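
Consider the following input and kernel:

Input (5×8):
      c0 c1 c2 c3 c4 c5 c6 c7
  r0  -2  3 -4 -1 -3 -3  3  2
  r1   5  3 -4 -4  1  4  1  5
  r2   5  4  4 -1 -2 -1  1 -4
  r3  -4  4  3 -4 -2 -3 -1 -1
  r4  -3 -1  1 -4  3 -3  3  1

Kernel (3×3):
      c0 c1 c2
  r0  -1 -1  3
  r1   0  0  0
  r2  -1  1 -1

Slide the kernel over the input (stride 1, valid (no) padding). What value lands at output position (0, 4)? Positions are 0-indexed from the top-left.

The receptive field on the input at this output position is [-3 -3 3 / 1 4 1 / -2 -1 1]. Elementwise product with the kernel and sum: -3·-1 + -3·-1 + 3·3 + -2·-1 + -1·1 + 1·-1.

15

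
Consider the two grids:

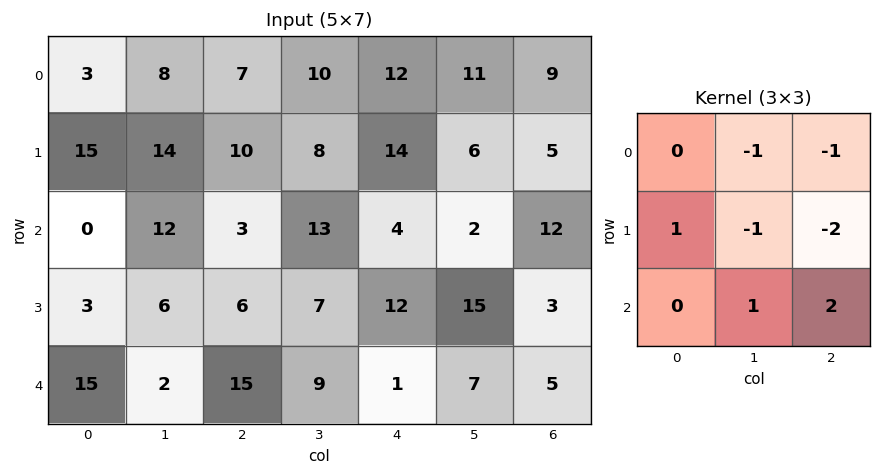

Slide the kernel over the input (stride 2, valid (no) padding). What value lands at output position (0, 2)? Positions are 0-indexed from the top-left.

4

The receptive field on the input at this output position is [12 11 9 / 14 6 5 / 4 2 12]. Elementwise product with the kernel and sum: 11·-1 + 9·-1 + 14·1 + 6·-1 + 5·-2 + 2·1 + 12·2.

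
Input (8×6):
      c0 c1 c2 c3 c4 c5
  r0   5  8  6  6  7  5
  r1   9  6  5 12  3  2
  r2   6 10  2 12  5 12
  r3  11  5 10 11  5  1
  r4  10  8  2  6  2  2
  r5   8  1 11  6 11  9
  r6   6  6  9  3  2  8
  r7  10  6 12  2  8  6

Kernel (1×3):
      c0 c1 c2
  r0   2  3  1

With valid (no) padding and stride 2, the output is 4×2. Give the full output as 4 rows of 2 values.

Output[0,0]: The receptive field on the input at this output position is [5 8 6]. Elementwise product with the kernel and sum: 5·2 + 8·3 + 6·1.
Output[0,1]: The receptive field on the input at this output position is [6 6 7]. Elementwise product with the kernel and sum: 6·2 + 6·3 + 7·1.

40 37
44 45
46 24
39 29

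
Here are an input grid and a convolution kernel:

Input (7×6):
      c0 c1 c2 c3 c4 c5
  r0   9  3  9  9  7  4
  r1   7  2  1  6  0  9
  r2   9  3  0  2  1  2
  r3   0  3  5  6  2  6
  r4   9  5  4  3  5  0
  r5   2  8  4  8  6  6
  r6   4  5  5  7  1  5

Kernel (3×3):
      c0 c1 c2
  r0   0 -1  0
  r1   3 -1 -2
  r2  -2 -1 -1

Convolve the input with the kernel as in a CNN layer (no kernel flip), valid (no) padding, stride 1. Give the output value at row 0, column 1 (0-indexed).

The receptive field on the input at this output position is [3 9 9 / 2 1 6 / 3 0 2]. Elementwise product with the kernel and sum: 9·-1 + 2·3 + 1·-1 + 6·-2 + 3·-2 + 0·-1 + 2·-1.

-24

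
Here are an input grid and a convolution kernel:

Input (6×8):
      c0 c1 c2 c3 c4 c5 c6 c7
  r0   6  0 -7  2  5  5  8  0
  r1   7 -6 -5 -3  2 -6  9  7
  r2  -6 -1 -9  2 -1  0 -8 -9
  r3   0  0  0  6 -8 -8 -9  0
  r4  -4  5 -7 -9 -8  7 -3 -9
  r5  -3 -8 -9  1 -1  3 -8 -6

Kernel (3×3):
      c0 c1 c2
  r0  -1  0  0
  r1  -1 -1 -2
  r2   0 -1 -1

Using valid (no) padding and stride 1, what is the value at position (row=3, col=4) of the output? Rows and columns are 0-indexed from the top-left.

20

The receptive field on the input at this output position is [-8 -8 -9 / -8 7 -3 / -1 3 -8]. Elementwise product with the kernel and sum: -8·-1 + -8·-1 + 7·-1 + -3·-2 + 3·-1 + -8·-1.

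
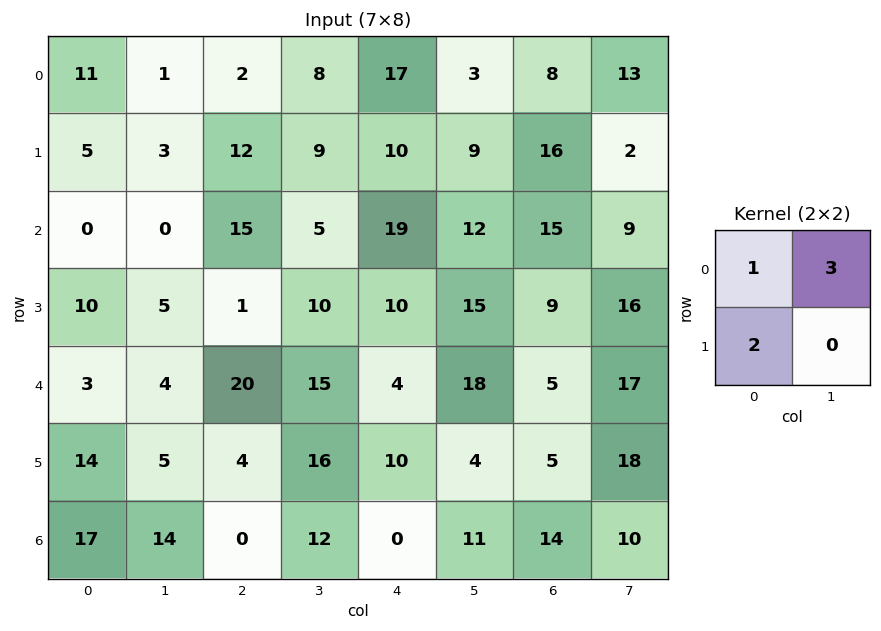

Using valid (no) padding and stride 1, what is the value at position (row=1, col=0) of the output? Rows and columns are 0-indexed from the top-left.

The receptive field on the input at this output position is [5 3 / 0 0]. Elementwise product with the kernel and sum: 5·1 + 3·3 + 0·2.

14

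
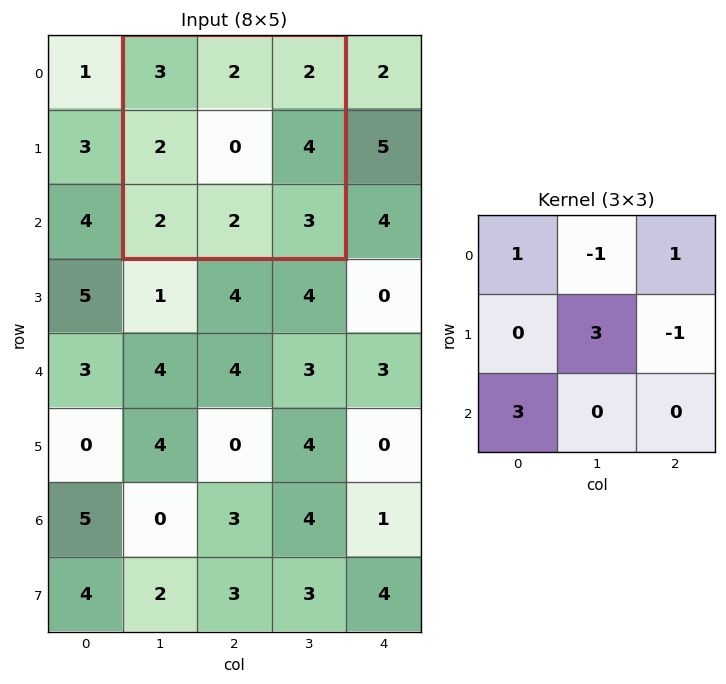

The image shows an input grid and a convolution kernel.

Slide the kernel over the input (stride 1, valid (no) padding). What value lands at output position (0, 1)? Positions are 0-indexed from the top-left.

The receptive field on the input at this output position is [3 2 2 / 2 0 4 / 2 2 3]. Elementwise product with the kernel and sum: 3·1 + 2·-1 + 2·1 + 0·3 + 4·-1 + 2·3.

5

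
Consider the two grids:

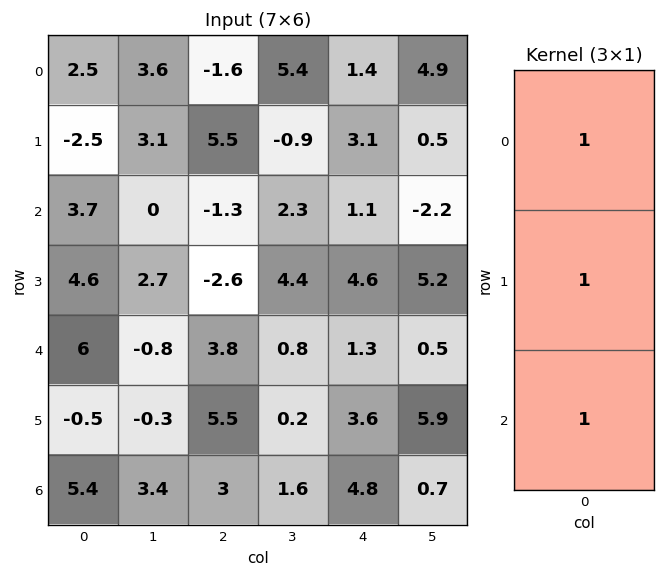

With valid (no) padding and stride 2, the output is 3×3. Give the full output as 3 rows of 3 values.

Output[0,0]: The receptive field on the input at this output position is [2.5 / -2.5 / 3.7]. Elementwise product with the kernel and sum: 2.5·1 + -2.5·1 + 3.7·1.

3.7 2.6 5.6
14.3 -0.1 7
10.9 12.3 9.7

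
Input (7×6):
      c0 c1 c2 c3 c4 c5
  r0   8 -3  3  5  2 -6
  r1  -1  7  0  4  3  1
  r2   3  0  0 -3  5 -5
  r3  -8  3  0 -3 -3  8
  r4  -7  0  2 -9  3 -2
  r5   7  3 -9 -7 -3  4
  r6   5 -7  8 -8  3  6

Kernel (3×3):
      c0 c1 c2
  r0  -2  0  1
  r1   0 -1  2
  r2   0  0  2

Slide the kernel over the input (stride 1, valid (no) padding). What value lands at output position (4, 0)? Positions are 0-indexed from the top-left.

11

The receptive field on the input at this output position is [-7 0 2 / 7 3 -9 / 5 -7 8]. Elementwise product with the kernel and sum: -7·-2 + 2·1 + 3·-1 + -9·2 + 8·2.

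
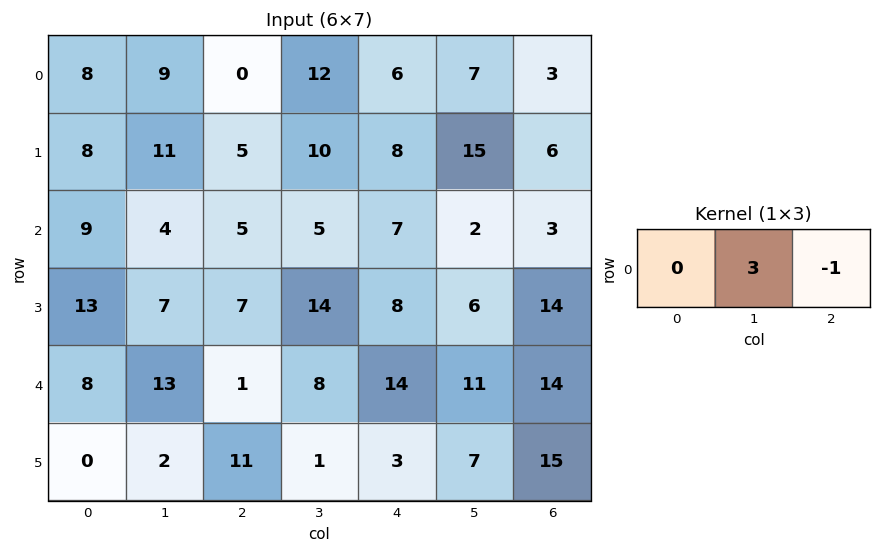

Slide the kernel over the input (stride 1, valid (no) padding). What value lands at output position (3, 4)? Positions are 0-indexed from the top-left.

4

The receptive field on the input at this output position is [8 6 14]. Elementwise product with the kernel and sum: 6·3 + 14·-1.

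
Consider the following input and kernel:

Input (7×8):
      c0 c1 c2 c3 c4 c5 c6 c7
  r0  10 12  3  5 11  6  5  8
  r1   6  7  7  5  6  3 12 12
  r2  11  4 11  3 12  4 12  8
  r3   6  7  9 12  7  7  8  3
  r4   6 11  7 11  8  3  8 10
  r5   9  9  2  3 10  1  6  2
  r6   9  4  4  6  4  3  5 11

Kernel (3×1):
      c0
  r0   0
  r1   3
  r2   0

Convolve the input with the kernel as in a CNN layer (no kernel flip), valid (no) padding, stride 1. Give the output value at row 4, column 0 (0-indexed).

27

The receptive field on the input at this output position is [6 / 9 / 9]. Elementwise product with the kernel and sum: 9·3.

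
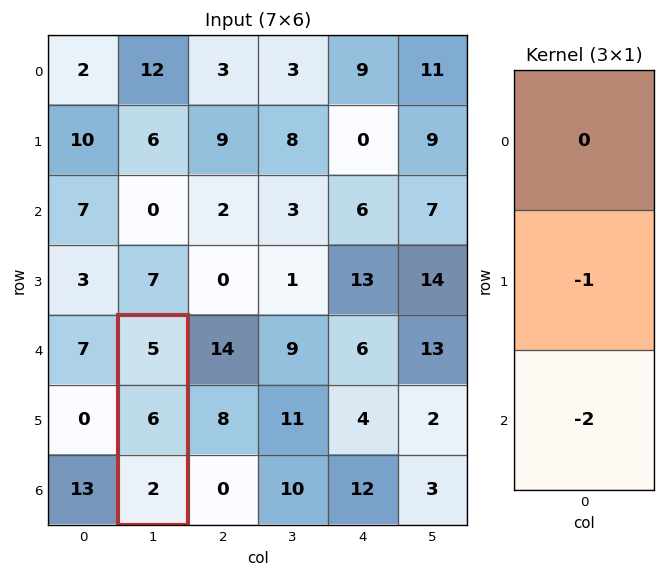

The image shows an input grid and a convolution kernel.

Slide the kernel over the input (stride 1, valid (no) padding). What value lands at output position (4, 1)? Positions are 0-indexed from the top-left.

-10

The receptive field on the input at this output position is [5 / 6 / 2]. Elementwise product with the kernel and sum: 6·-1 + 2·-2.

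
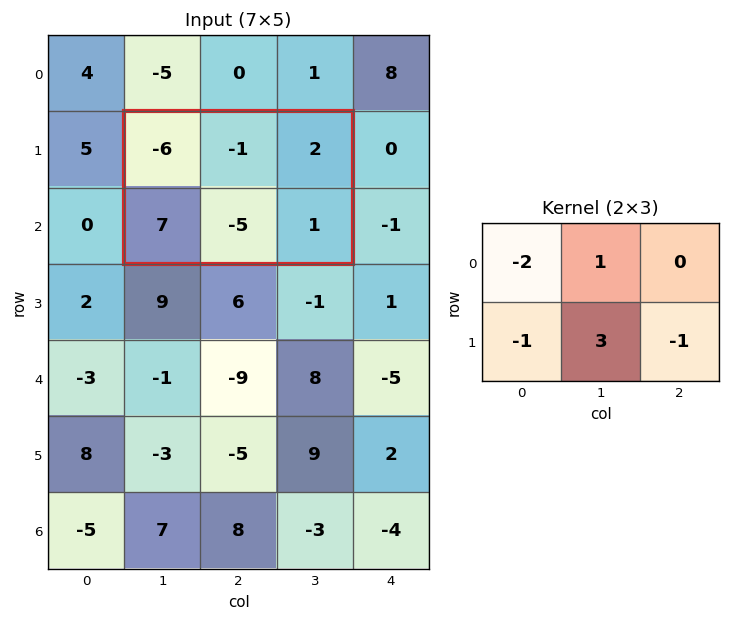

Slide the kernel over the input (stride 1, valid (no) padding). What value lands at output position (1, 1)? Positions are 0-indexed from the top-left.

-12

The receptive field on the input at this output position is [-6 -1 2 / 7 -5 1]. Elementwise product with the kernel and sum: -6·-2 + -1·1 + 7·-1 + -5·3 + 1·-1.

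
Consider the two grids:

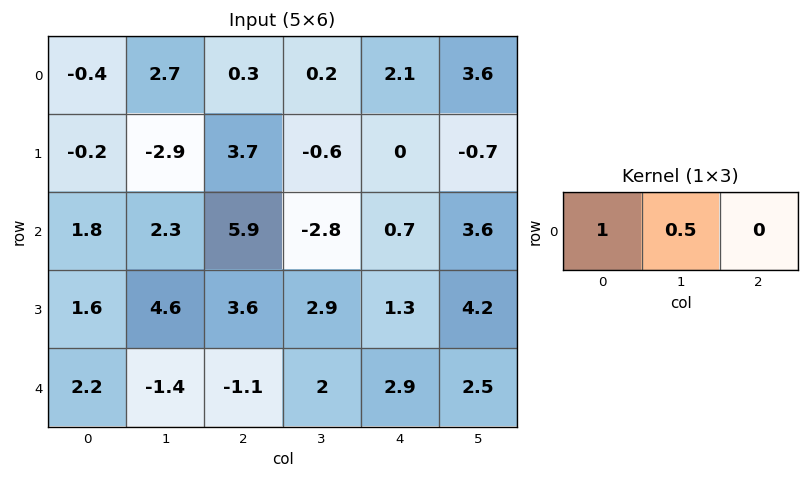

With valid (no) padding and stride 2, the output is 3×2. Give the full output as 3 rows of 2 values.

0.95 0.4
2.95 4.5
1.5 -0.1

Output[0,0]: The receptive field on the input at this output position is [-0.4 2.7 0.3]. Elementwise product with the kernel and sum: -0.4·1 + 2.7·0.5.
Output[0,1]: The receptive field on the input at this output position is [0.3 0.2 2.1]. Elementwise product with the kernel and sum: 0.3·1 + 0.2·0.5.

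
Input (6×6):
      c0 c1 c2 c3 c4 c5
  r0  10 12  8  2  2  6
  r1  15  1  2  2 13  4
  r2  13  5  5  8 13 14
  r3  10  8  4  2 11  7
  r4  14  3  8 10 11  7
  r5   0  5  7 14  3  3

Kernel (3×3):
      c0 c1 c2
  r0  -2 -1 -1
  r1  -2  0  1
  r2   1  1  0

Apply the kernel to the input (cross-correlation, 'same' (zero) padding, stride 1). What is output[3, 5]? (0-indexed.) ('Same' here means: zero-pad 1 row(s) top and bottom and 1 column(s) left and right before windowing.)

-44

The receptive field on the zero-padded input at this output position is [13 14 0 / 11 7 0 / 11 7 0]. Elementwise product with the kernel and sum: 13·-2 + 14·-1 + 0·-1 + 11·-2 + 0·1 + 11·1 + 7·1.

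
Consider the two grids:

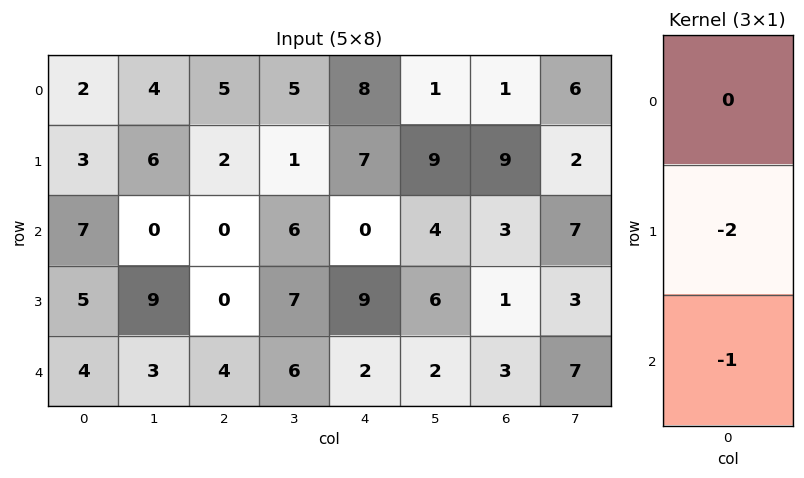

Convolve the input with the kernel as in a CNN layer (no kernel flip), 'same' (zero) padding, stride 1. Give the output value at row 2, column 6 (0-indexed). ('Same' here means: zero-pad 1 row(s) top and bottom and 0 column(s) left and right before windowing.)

The receptive field on the zero-padded input at this output position is [9 / 3 / 1]. Elementwise product with the kernel and sum: 3·-2 + 1·-1.

-7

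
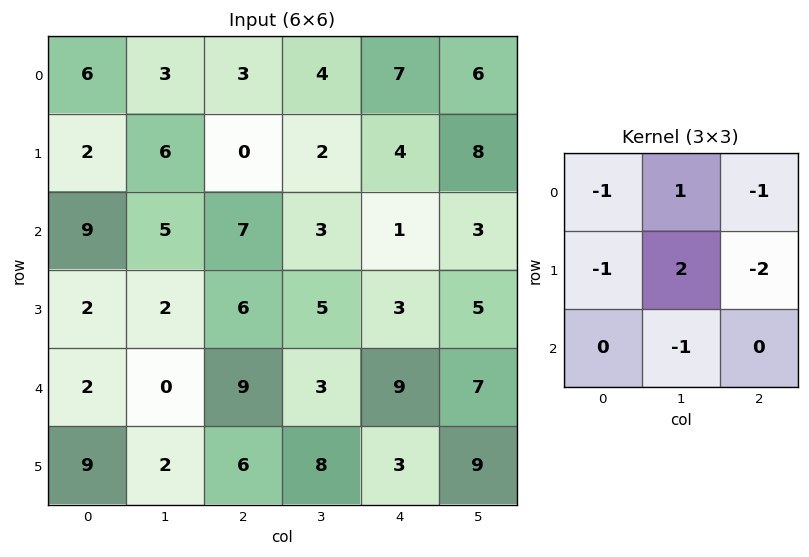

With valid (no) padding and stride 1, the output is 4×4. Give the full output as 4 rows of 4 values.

Output[0,0]: The receptive field on the input at this output position is [6 3 3 / 2 6 0 / 9 5 7]. Elementwise product with the kernel and sum: 6·-1 + 3·1 + 3·-1 + 2·-1 + 6·2 + 0·-2 + 5·-1.

-1 -21 -13 -14
-11 -11 -10 -16
-21 -10 -10 -23
-28 5 -33 -9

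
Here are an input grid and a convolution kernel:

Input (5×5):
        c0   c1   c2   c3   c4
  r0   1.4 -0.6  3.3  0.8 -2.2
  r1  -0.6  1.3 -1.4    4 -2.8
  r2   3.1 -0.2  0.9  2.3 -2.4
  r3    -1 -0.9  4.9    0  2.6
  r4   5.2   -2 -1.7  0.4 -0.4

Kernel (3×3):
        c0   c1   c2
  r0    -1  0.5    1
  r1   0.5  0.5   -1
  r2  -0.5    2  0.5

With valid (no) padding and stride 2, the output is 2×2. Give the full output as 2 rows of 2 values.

Output[0,0]: The receptive field on the input at this output position is [1.4 -0.6 3.3 / -0.6 1.3 -1.4 / 3.1 -0.2 0.9]. Elementwise product with the kernel and sum: 1.4·-1 + -0.6·0.5 + 3.3·1 + -0.6·0.5 + 1.3·0.5 + -1.4·-1 + 3.1·-0.5 + -0.2·2 + 0.9·0.5.

1.85 1.95
-15.6 -0.85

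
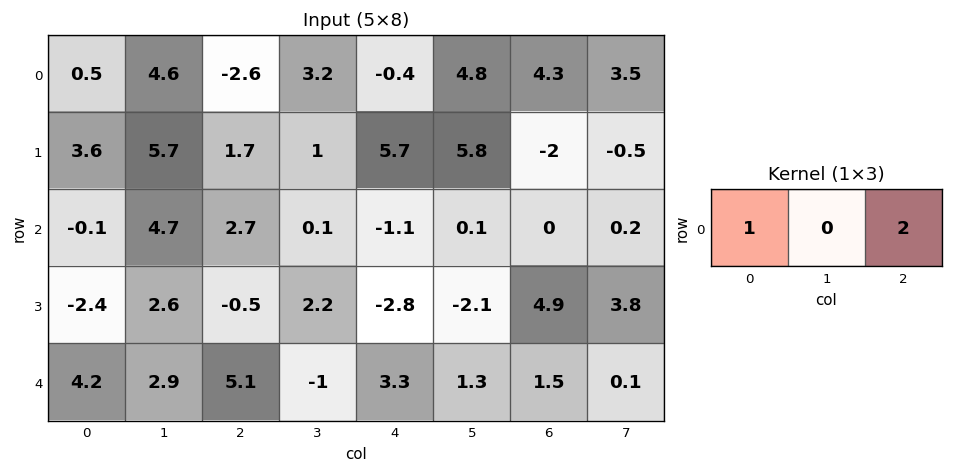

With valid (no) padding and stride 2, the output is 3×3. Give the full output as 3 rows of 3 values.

Output[0,0]: The receptive field on the input at this output position is [0.5 4.6 -2.6]. Elementwise product with the kernel and sum: 0.5·1 + -2.6·2.
Output[0,1]: The receptive field on the input at this output position is [-2.6 3.2 -0.4]. Elementwise product with the kernel and sum: -2.6·1 + -0.4·2.

-4.7 -3.4 8.2
5.3 0.5 -1.1
14.4 11.7 6.3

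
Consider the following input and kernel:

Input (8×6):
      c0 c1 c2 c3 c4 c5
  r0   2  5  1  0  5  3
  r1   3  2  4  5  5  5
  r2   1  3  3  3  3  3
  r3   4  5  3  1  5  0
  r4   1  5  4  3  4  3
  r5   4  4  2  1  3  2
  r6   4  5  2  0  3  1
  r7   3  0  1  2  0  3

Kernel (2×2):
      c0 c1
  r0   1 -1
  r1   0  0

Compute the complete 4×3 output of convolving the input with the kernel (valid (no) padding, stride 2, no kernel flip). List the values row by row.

-3 1 2
-2 0 0
-4 1 1
-1 2 2

Output[0,0]: The receptive field on the input at this output position is [2 5 / 3 2]. Elementwise product with the kernel and sum: 2·1 + 5·-1.
Output[0,1]: The receptive field on the input at this output position is [1 0 / 4 5]. Elementwise product with the kernel and sum: 1·1 + 0·-1.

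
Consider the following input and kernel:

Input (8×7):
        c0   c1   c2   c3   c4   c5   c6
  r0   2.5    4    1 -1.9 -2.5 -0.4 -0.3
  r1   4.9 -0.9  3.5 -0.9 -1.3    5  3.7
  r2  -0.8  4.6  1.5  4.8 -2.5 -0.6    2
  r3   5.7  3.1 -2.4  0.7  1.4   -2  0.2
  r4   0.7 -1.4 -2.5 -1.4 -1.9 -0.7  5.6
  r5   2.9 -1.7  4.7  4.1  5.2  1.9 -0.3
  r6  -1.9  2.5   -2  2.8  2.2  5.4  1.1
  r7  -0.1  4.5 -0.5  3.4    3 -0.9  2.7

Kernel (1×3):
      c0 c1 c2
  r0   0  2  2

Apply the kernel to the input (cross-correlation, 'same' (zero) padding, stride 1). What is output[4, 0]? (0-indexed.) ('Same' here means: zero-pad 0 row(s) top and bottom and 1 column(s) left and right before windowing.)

The receptive field on the zero-padded input at this output position is [0 0.7 -1.4]. Elementwise product with the kernel and sum: 0.7·2 + -1.4·2.

-1.4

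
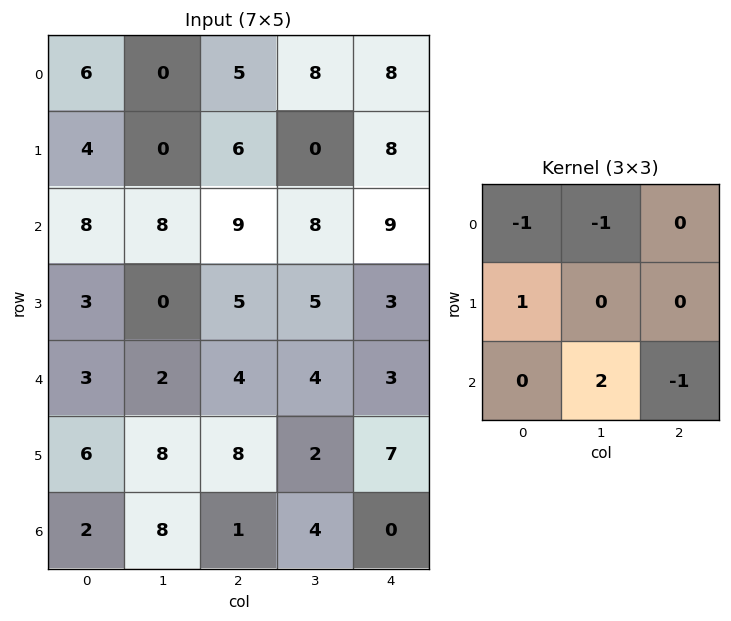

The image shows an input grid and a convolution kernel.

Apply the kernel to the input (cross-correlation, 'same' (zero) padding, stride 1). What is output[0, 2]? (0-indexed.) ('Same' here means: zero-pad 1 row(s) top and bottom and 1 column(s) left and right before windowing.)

12

The receptive field on the zero-padded input at this output position is [0 0 0 / 0 5 8 / 0 6 0]. Elementwise product with the kernel and sum: 0·-1 + 0·-1 + 0·1 + 6·2 + 0·-1.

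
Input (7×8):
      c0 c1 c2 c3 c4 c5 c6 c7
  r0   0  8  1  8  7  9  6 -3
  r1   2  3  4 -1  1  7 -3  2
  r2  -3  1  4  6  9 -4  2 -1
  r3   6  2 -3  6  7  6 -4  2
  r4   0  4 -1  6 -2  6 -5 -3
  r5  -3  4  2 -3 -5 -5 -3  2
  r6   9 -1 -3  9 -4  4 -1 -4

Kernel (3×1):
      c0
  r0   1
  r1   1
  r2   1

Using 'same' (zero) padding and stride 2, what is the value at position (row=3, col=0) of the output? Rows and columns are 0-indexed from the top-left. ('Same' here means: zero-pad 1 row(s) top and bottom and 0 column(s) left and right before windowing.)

The receptive field on the zero-padded input at this output position is [-3 / 9 / 0]. Elementwise product with the kernel and sum: -3·1 + 9·1 + 0·1.

6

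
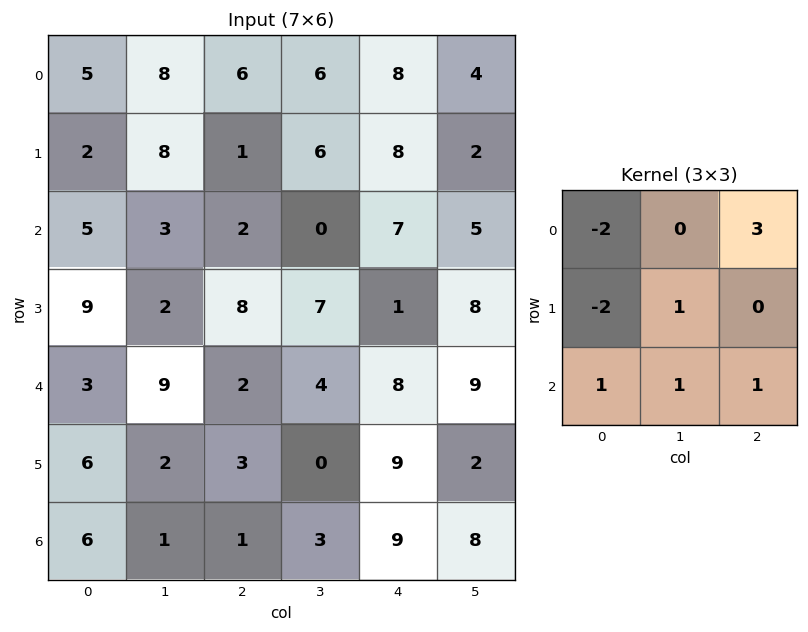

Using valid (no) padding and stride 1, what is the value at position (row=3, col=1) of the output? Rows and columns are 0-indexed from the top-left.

The receptive field on the input at this output position is [2 8 7 / 9 2 4 / 2 3 0]. Elementwise product with the kernel and sum: 2·-2 + 7·3 + 9·-2 + 2·1 + 2·1 + 3·1 + 0·1.

6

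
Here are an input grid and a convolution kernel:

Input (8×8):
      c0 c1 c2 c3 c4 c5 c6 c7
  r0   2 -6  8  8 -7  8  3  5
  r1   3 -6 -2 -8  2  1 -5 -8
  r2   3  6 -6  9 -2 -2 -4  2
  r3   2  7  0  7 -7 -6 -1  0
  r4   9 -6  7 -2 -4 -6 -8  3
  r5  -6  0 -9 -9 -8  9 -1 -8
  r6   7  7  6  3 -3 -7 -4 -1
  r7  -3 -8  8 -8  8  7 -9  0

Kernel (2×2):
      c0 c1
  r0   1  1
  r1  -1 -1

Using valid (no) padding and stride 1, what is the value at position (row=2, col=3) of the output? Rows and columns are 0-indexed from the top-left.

7

The receptive field on the input at this output position is [9 -2 / 7 -7]. Elementwise product with the kernel and sum: 9·1 + -2·1 + 7·-1 + -7·-1.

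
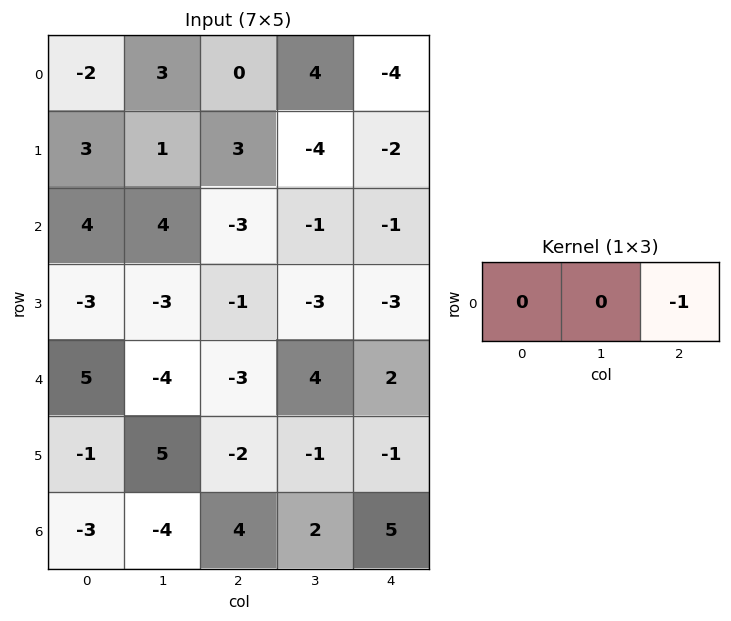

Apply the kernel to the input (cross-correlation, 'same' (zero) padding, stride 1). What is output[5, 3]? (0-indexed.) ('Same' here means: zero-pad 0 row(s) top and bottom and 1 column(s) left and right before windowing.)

1

The receptive field on the zero-padded input at this output position is [-2 -1 -1]. Elementwise product with the kernel and sum: -1·-1.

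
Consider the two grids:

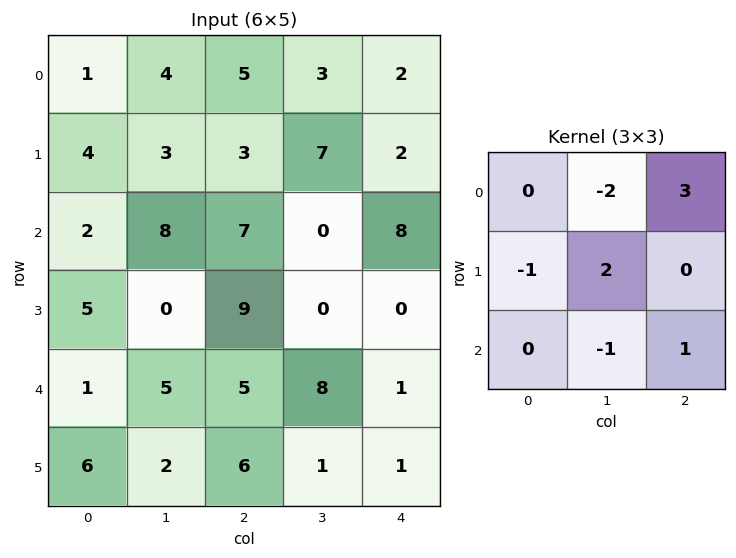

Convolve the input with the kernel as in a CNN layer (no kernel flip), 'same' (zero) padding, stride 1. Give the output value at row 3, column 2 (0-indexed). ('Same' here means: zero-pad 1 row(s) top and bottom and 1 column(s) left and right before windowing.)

7

The receptive field on the zero-padded input at this output position is [8 7 0 / 0 9 0 / 5 5 8]. Elementwise product with the kernel and sum: 7·-2 + 0·3 + 0·-1 + 9·2 + 5·-1 + 8·1.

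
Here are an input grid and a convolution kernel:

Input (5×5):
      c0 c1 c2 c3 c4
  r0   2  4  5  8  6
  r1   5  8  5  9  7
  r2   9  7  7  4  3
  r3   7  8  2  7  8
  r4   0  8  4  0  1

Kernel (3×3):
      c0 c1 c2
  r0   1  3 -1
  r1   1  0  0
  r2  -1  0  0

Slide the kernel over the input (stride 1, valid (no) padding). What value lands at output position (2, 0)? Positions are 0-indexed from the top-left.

The receptive field on the input at this output position is [9 7 7 / 7 8 2 / 0 8 4]. Elementwise product with the kernel and sum: 9·1 + 7·3 + 7·-1 + 7·1 + 0·-1.

30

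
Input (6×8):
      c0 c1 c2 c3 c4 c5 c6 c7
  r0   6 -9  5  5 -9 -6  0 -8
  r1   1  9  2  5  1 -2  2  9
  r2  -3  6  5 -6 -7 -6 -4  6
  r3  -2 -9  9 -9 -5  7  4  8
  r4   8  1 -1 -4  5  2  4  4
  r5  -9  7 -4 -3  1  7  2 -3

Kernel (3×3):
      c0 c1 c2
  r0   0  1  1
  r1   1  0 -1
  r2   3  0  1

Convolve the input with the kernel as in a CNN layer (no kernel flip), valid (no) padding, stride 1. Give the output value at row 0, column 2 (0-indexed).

5

The receptive field on the input at this output position is [5 5 -9 / 2 5 1 / 5 -6 -7]. Elementwise product with the kernel and sum: 5·1 + -9·1 + 2·1 + 1·-1 + 5·3 + -7·1.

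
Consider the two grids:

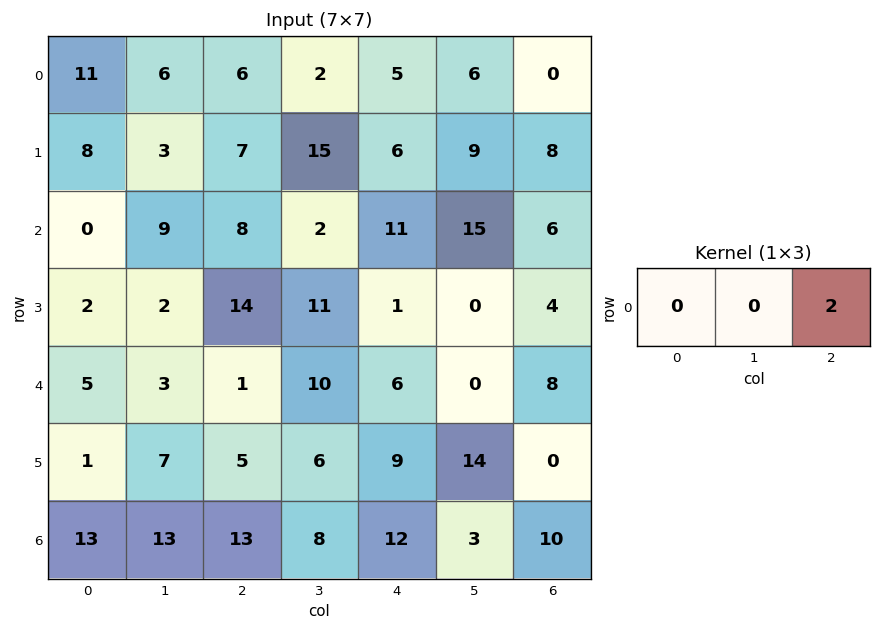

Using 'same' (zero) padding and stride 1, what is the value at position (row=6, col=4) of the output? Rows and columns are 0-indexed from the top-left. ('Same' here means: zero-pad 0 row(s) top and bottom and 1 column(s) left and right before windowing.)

The receptive field on the zero-padded input at this output position is [8 12 3]. Elementwise product with the kernel and sum: 3·2.

6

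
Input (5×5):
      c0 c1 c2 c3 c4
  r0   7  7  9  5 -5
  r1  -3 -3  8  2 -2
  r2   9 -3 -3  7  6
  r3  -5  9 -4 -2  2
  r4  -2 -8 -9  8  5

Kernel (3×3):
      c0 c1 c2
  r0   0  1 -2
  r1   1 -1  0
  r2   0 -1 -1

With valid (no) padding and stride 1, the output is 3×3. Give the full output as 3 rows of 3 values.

-5 -16 8
-12 10 -4
6 -3 -20

Output[0,0]: The receptive field on the input at this output position is [7 7 9 / -3 -3 8 / 9 -3 -3]. Elementwise product with the kernel and sum: 7·1 + 9·-2 + -3·1 + -3·-1 + -3·-1 + -3·-1.
Output[0,1]: The receptive field on the input at this output position is [7 9 5 / -3 8 2 / -3 -3 7]. Elementwise product with the kernel and sum: 9·1 + 5·-2 + -3·1 + 8·-1 + -3·-1 + 7·-1.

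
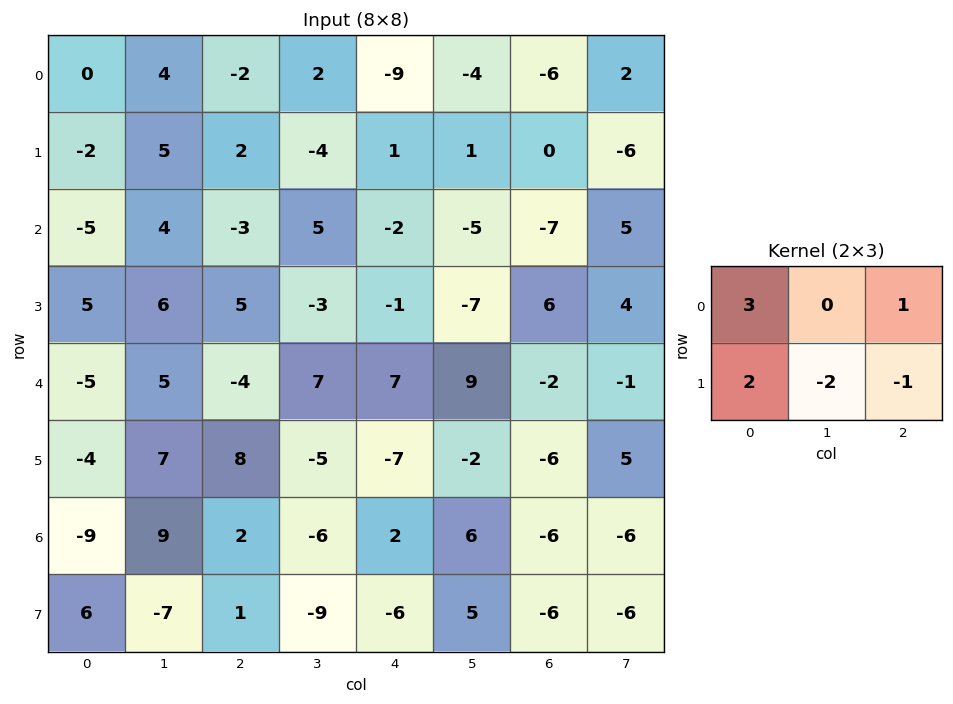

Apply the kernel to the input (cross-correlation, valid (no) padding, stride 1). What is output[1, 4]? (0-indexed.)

The receptive field on the input at this output position is [1 1 0 / -2 -5 -7]. Elementwise product with the kernel and sum: 1·3 + 0·1 + -2·2 + -5·-2 + -7·-1.

16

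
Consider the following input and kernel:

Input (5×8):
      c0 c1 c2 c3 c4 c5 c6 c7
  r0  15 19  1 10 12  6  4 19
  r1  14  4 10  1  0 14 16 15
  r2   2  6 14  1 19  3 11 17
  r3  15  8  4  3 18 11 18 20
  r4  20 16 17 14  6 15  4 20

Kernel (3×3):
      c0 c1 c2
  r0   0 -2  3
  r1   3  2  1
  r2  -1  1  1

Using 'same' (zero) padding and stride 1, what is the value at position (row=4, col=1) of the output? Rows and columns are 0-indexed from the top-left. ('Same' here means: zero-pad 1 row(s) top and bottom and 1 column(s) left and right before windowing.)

The receptive field on the zero-padded input at this output position is [15 8 4 / 20 16 17 / 0 0 0]. Elementwise product with the kernel and sum: 8·-2 + 4·3 + 20·3 + 16·2 + 17·1 + 0·-1 + 0·1 + 0·1.

105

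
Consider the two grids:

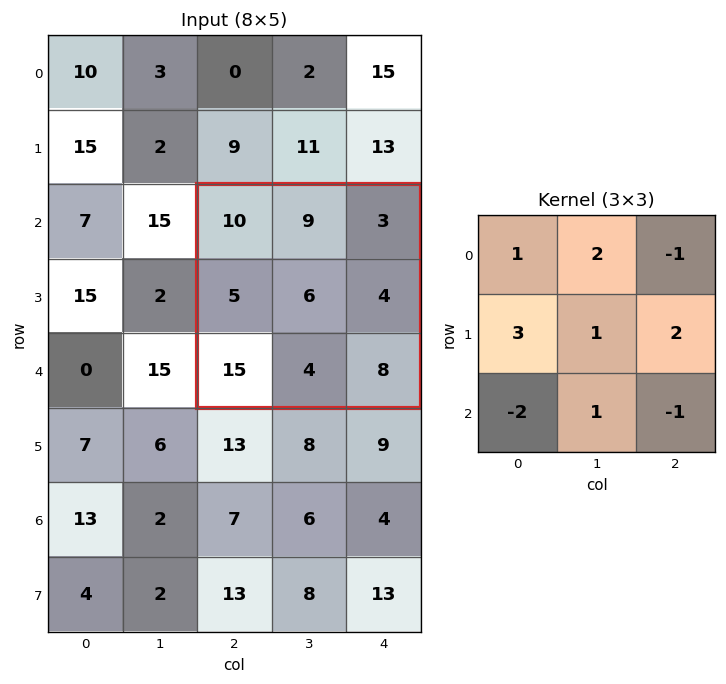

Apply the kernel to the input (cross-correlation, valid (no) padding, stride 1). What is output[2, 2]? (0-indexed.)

20

The receptive field on the input at this output position is [10 9 3 / 5 6 4 / 15 4 8]. Elementwise product with the kernel and sum: 10·1 + 9·2 + 3·-1 + 5·3 + 6·1 + 4·2 + 15·-2 + 4·1 + 8·-1.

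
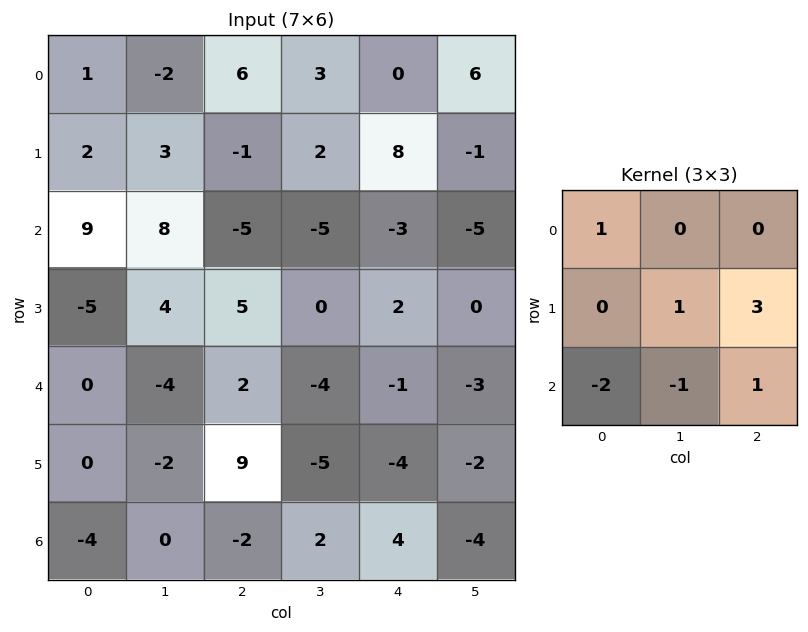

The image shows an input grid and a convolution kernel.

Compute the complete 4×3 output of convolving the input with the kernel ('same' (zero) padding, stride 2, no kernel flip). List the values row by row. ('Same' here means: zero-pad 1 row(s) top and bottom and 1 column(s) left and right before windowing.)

-4 12 5
42 -30 -18
-14 -16 2
-4 2 -13

Output[0,0]: The receptive field on the zero-padded input at this output position is [0 0 0 / 0 1 -2 / 0 2 3]. Elementwise product with the kernel and sum: 0·1 + 1·1 + -2·3 + 0·-2 + 2·-1 + 3·1.
Output[0,1]: The receptive field on the zero-padded input at this output position is [0 0 0 / -2 6 3 / 3 -1 2]. Elementwise product with the kernel and sum: 0·1 + 6·1 + 3·3 + 3·-2 + -1·-1 + 2·1.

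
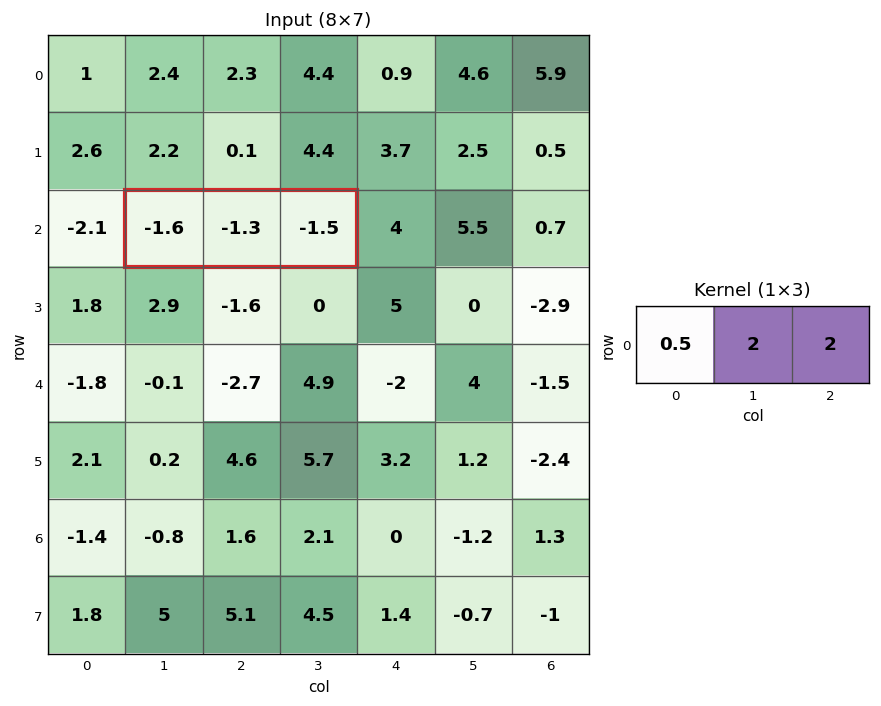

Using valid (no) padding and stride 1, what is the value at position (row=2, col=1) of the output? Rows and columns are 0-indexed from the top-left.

-6.4

The receptive field on the input at this output position is [-1.6 -1.3 -1.5]. Elementwise product with the kernel and sum: -1.6·0.5 + -1.3·2 + -1.5·2.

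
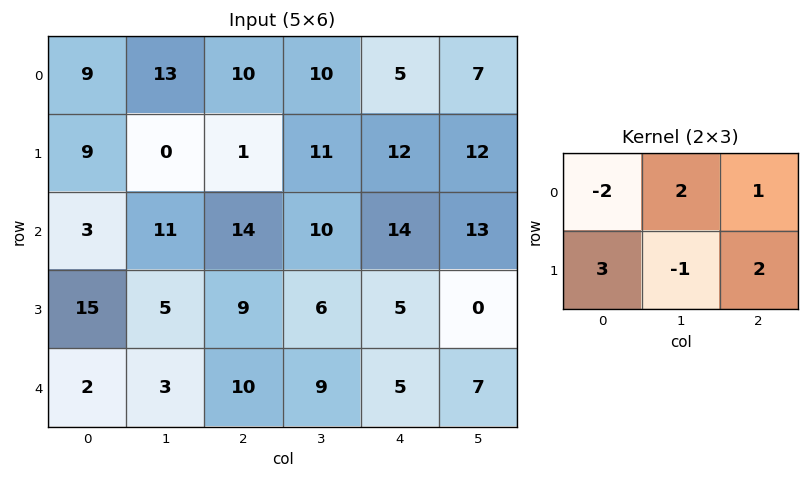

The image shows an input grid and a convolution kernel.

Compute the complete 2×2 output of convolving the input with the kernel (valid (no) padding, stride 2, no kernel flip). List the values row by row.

Output[0,0]: The receptive field on the input at this output position is [9 13 10 / 9 0 1]. Elementwise product with the kernel and sum: 9·-2 + 13·2 + 10·1 + 9·3 + 0·-1 + 1·2.
Output[0,1]: The receptive field on the input at this output position is [10 10 5 / 1 11 12]. Elementwise product with the kernel and sum: 10·-2 + 10·2 + 5·1 + 1·3 + 11·-1 + 12·2.

47 21
88 37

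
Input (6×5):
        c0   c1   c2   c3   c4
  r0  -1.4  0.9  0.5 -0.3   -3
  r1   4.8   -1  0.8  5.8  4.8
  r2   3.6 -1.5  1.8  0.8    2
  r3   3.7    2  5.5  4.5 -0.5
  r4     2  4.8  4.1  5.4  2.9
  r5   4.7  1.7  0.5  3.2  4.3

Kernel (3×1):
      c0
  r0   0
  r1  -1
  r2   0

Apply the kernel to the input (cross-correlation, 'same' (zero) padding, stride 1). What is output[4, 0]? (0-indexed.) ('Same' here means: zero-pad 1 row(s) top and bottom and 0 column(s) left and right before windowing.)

The receptive field on the zero-padded input at this output position is [3.7 / 2 / 4.7]. Elementwise product with the kernel and sum: 2·-1.

-2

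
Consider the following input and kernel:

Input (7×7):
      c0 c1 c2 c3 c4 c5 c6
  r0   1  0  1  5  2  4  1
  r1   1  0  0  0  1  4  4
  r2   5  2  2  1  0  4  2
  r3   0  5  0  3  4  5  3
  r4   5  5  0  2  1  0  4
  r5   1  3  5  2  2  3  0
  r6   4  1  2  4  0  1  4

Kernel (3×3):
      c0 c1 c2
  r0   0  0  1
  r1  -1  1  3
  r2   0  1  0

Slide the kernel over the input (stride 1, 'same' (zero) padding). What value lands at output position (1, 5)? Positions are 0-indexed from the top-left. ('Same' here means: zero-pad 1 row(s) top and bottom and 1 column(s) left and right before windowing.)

The receptive field on the zero-padded input at this output position is [2 4 1 / 1 4 4 / 0 4 2]. Elementwise product with the kernel and sum: 1·1 + 1·-1 + 4·1 + 4·3 + 4·1.

20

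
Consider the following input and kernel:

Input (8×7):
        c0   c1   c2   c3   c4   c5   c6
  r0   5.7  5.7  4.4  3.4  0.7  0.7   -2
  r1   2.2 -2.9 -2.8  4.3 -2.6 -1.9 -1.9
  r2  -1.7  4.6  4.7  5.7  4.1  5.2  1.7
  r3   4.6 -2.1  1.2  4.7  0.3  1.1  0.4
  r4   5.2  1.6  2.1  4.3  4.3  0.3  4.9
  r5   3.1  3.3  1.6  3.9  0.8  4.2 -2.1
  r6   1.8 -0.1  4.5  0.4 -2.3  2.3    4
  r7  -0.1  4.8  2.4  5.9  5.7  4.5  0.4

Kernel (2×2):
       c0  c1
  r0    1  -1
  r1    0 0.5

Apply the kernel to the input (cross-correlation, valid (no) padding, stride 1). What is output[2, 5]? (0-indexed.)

The receptive field on the input at this output position is [5.2 1.7 / 1.1 0.4]. Elementwise product with the kernel and sum: 5.2·1 + 1.7·-1 + 0.4·0.5.

3.7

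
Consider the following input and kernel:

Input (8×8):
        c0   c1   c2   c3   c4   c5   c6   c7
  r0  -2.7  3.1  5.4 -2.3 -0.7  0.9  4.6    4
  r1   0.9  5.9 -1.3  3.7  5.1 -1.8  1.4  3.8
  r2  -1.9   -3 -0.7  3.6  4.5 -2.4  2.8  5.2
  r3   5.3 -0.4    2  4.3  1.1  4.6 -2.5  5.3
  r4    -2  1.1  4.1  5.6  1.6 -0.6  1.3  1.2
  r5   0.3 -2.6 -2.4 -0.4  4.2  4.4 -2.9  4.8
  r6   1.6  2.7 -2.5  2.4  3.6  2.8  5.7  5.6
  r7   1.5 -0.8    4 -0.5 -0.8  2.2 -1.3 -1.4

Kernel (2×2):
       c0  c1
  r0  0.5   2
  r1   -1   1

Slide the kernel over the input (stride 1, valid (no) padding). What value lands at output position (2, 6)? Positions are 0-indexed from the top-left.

The receptive field on the input at this output position is [2.8 5.2 / -2.5 5.3]. Elementwise product with the kernel and sum: 2.8·0.5 + 5.2·2 + -2.5·-1 + 5.3·1.

19.6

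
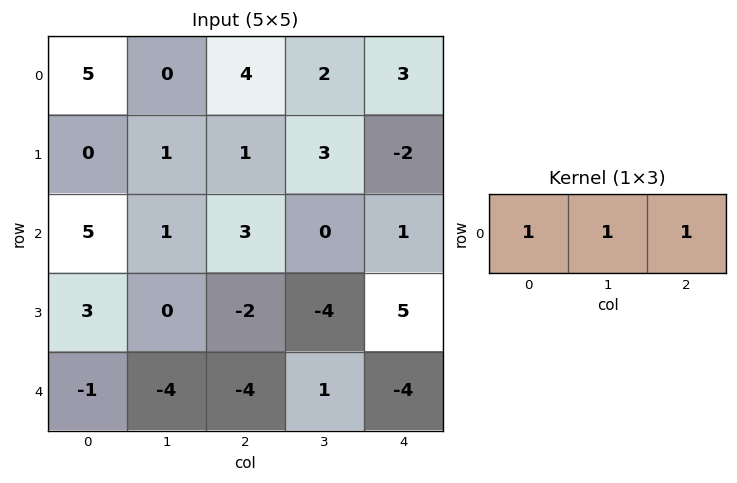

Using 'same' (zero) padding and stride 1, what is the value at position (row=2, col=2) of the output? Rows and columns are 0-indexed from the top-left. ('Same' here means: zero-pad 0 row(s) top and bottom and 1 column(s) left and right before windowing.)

The receptive field on the zero-padded input at this output position is [1 3 0]. Elementwise product with the kernel and sum: 1·1 + 3·1 + 0·1.

4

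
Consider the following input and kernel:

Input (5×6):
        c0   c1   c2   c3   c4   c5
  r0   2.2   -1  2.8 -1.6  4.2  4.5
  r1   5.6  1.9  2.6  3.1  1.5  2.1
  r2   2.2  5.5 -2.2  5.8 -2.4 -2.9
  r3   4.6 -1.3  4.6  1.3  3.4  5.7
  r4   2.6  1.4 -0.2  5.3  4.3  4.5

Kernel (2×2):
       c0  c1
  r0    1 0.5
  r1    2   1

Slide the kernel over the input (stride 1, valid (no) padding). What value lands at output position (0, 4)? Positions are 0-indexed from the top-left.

The receptive field on the input at this output position is [4.2 4.5 / 1.5 2.1]. Elementwise product with the kernel and sum: 4.2·1 + 4.5·0.5 + 1.5·2 + 2.1·1.

11.55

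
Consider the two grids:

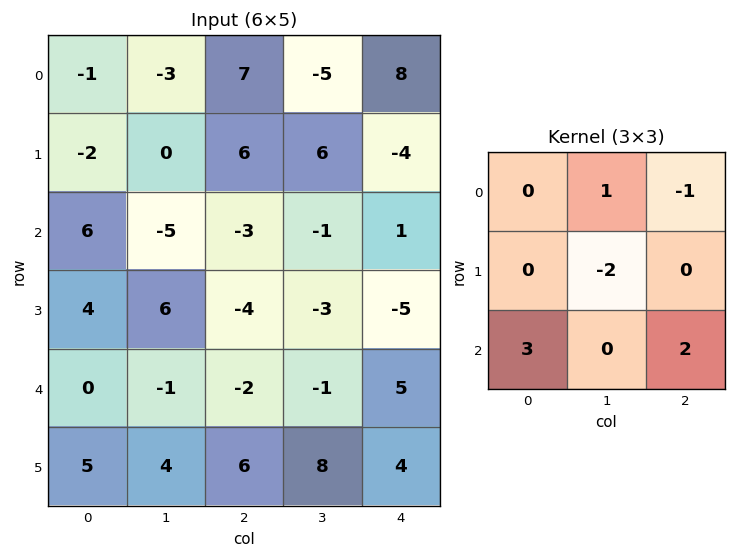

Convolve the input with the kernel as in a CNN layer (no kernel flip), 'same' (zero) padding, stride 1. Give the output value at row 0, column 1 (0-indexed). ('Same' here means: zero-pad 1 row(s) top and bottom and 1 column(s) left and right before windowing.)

The receptive field on the zero-padded input at this output position is [0 0 0 / -1 -3 7 / -2 0 6]. Elementwise product with the kernel and sum: 0·1 + 0·-1 + -3·-2 + -2·3 + 6·2.

12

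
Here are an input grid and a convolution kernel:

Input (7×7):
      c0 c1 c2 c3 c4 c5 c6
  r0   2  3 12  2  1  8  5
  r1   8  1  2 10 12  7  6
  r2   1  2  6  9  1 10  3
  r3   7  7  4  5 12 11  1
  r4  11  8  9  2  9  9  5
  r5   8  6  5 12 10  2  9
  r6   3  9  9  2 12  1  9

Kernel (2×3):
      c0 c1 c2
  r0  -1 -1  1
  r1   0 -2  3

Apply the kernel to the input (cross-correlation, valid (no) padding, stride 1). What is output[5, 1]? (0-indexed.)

The receptive field on the input at this output position is [6 5 12 / 9 9 2]. Elementwise product with the kernel and sum: 6·-1 + 5·-1 + 12·1 + 9·-2 + 2·3.

-11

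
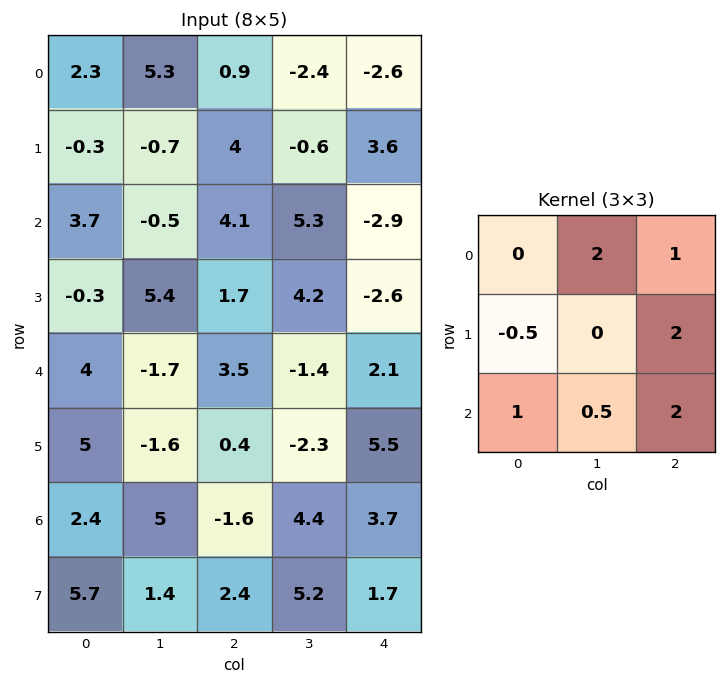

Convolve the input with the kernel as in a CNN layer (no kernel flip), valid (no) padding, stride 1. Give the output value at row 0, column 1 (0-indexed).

10.7

The receptive field on the input at this output position is [5.3 0.9 -2.4 / -0.7 4 -0.6 / -0.5 4.1 5.3]. Elementwise product with the kernel and sum: 0.9·2 + -2.4·1 + -0.7·-0.5 + -0.6·2 + -0.5·1 + 4.1·0.5 + 5.3·2.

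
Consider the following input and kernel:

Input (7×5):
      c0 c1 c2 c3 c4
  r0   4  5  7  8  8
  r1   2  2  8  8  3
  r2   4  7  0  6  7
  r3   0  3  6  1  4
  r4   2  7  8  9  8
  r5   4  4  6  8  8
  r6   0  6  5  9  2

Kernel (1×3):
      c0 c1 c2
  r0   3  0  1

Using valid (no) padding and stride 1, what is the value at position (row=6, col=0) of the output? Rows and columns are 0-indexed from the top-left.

The receptive field on the input at this output position is [0 6 5]. Elementwise product with the kernel and sum: 0·3 + 5·1.

5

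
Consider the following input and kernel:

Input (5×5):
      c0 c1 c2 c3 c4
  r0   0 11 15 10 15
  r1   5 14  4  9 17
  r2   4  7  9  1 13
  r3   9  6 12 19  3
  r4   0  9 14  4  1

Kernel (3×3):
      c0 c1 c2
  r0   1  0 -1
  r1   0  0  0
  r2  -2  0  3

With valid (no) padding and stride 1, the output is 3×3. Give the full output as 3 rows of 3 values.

Output[0,0]: The receptive field on the input at this output position is [0 11 15 / 5 14 4 / 4 7 9]. Elementwise product with the kernel and sum: 0·1 + 15·-1 + 4·-2 + 9·3.
Output[0,1]: The receptive field on the input at this output position is [11 15 10 / 14 4 9 / 7 9 1]. Elementwise product with the kernel and sum: 11·1 + 10·-1 + 7·-2 + 1·3.

4 -10 21
19 50 -28
37 0 -29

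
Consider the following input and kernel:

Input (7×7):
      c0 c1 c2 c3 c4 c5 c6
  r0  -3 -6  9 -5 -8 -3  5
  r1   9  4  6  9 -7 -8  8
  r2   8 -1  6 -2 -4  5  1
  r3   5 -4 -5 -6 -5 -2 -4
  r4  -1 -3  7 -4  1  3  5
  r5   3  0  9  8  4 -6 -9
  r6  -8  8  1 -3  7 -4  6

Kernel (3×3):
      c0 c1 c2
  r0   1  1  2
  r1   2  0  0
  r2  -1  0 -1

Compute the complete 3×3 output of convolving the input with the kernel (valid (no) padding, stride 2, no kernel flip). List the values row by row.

13 -2 -12
23 -22 -13
23 15 9

Output[0,0]: The receptive field on the input at this output position is [-3 -6 9 / 9 4 6 / 8 -1 6]. Elementwise product with the kernel and sum: -3·1 + -6·1 + 9·2 + 9·2 + 8·-1 + 6·-1.
Output[0,1]: The receptive field on the input at this output position is [9 -5 -8 / 6 9 -7 / 6 -2 -4]. Elementwise product with the kernel and sum: 9·1 + -5·1 + -8·2 + 6·2 + 6·-1 + -4·-1.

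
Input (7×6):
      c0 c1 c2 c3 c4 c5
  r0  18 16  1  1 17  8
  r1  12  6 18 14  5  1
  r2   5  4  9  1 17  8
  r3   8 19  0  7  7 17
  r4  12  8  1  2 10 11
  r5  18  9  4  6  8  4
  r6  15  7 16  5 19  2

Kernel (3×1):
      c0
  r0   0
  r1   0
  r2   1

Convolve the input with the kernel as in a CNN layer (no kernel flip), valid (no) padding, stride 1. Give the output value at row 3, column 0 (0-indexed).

The receptive field on the input at this output position is [8 / 12 / 18]. Elementwise product with the kernel and sum: 18·1.

18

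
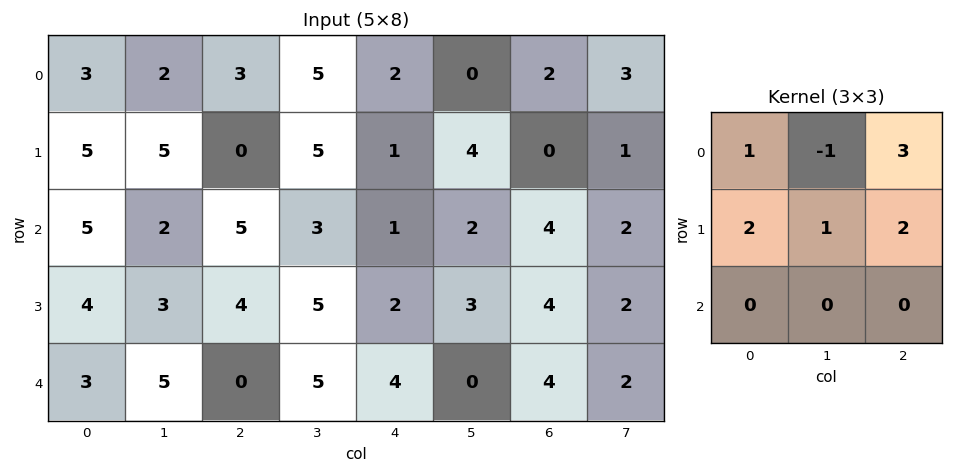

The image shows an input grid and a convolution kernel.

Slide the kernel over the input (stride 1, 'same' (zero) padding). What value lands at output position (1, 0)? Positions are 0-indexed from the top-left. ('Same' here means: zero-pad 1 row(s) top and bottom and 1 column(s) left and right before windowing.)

The receptive field on the zero-padded input at this output position is [0 3 2 / 0 5 5 / 0 5 2]. Elementwise product with the kernel and sum: 0·1 + 3·-1 + 2·3 + 0·2 + 5·1 + 5·2.

18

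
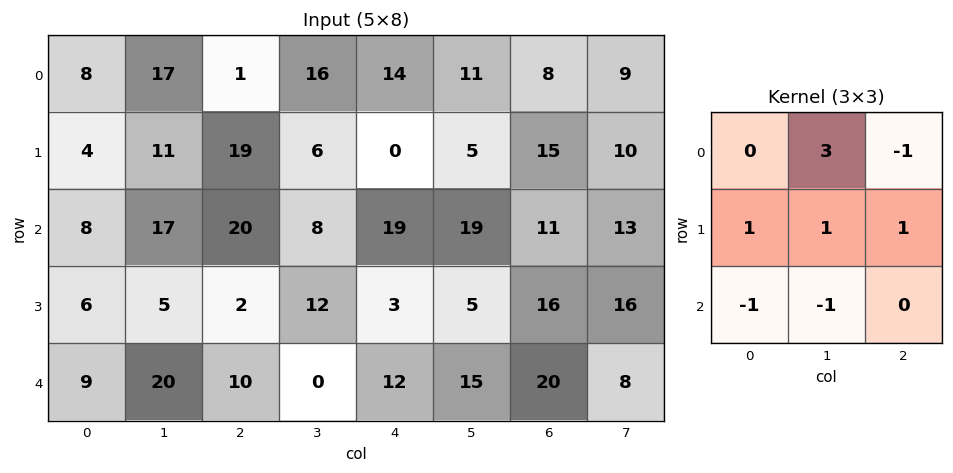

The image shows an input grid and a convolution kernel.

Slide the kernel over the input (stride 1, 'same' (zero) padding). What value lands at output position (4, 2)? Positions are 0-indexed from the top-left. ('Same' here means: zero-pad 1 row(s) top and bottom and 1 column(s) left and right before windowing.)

24

The receptive field on the zero-padded input at this output position is [5 2 12 / 20 10 0 / 0 0 0]. Elementwise product with the kernel and sum: 2·3 + 12·-1 + 20·1 + 10·1 + 0·1 + 0·-1 + 0·-1.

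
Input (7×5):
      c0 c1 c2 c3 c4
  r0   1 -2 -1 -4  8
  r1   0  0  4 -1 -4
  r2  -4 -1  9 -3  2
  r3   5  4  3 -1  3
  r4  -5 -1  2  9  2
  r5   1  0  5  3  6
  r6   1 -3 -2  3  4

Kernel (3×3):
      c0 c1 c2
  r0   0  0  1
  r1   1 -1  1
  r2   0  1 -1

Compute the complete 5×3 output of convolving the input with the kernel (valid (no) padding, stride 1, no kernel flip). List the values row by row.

-7 3 4
11 -10 6
10 -10 16
-4 7 -5
7 2 9

Output[0,0]: The receptive field on the input at this output position is [1 -2 -1 / 0 0 4 / -4 -1 9]. Elementwise product with the kernel and sum: -1·1 + 0·1 + 0·-1 + 4·1 + -1·1 + 9·-1.
Output[0,1]: The receptive field on the input at this output position is [-2 -1 -4 / 0 4 -1 / -1 9 -3]. Elementwise product with the kernel and sum: -4·1 + 0·1 + 4·-1 + -1·1 + 9·1 + -3·-1.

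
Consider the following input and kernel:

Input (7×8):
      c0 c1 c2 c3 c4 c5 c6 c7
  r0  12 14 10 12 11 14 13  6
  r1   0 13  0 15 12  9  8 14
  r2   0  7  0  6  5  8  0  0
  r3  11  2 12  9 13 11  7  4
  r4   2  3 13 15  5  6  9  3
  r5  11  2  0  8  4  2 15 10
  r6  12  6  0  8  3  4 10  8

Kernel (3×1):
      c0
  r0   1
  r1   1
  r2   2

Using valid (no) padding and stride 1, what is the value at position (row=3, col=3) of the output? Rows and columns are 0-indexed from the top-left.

40

The receptive field on the input at this output position is [9 / 15 / 8]. Elementwise product with the kernel and sum: 9·1 + 15·1 + 8·2.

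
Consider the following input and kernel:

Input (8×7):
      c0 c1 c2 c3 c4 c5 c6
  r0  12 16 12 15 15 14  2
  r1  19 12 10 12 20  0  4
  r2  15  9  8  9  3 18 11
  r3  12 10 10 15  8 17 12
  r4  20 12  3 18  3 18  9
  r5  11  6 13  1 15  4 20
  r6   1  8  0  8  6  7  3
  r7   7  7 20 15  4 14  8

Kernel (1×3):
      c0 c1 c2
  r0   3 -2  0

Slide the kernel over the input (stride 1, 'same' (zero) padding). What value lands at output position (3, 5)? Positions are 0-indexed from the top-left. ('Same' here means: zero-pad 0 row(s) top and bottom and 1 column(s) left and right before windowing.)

The receptive field on the zero-padded input at this output position is [8 17 12]. Elementwise product with the kernel and sum: 8·3 + 17·-2.

-10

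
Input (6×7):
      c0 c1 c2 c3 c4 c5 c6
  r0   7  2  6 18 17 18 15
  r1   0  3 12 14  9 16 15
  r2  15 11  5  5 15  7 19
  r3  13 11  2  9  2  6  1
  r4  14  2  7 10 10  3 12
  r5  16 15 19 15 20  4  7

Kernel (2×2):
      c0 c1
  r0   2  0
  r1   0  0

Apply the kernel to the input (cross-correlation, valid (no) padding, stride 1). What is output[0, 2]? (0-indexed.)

12

The receptive field on the input at this output position is [6 18 / 12 14]. Elementwise product with the kernel and sum: 6·2.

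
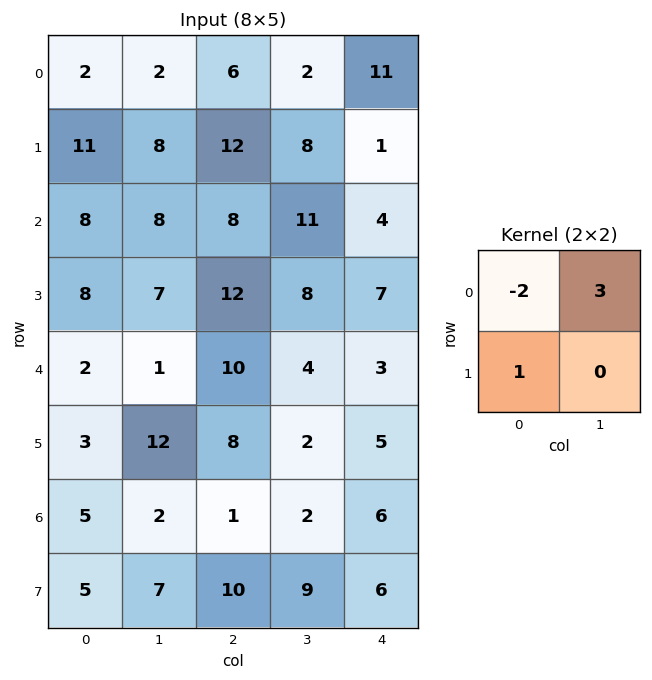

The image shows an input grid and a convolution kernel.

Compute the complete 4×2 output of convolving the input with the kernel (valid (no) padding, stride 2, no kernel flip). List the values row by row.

Output[0,0]: The receptive field on the input at this output position is [2 2 / 11 8]. Elementwise product with the kernel and sum: 2·-2 + 2·3 + 11·1.
Output[0,1]: The receptive field on the input at this output position is [6 2 / 12 8]. Elementwise product with the kernel and sum: 6·-2 + 2·3 + 12·1.

13 6
16 29
2 0
1 14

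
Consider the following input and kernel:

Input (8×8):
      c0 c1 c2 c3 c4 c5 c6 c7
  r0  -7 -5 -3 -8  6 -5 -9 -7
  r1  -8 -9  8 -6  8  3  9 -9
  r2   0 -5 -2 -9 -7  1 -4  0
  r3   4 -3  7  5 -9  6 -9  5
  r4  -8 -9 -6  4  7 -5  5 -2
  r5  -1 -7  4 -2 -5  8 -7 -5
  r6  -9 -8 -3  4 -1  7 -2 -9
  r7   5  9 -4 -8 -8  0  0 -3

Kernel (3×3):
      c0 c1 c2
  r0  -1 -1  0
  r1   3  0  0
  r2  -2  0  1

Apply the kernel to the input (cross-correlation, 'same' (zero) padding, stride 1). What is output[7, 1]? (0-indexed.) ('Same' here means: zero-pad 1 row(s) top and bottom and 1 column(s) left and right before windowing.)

32

The receptive field on the zero-padded input at this output position is [-9 -8 -3 / 5 9 -4 / 0 0 0]. Elementwise product with the kernel and sum: -9·-1 + -8·-1 + 5·3 + 0·-2 + 0·1.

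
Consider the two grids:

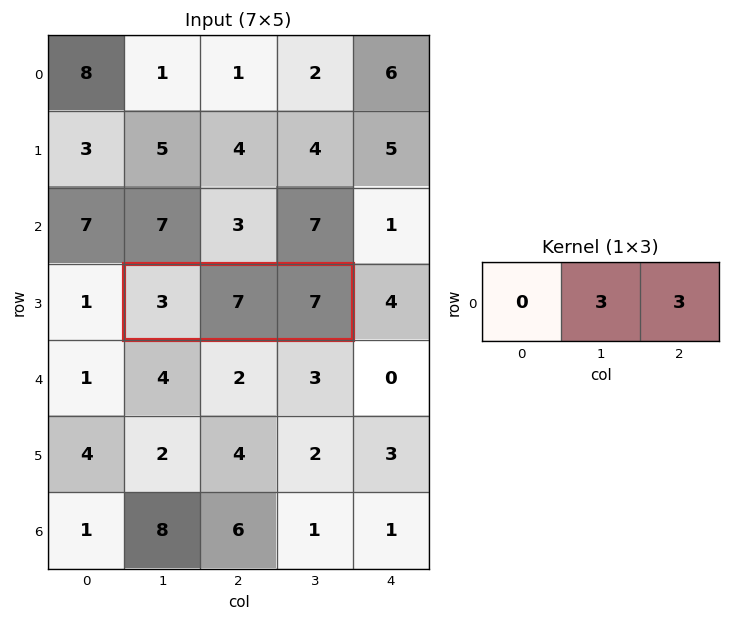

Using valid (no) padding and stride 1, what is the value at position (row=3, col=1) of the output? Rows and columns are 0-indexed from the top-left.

The receptive field on the input at this output position is [3 7 7]. Elementwise product with the kernel and sum: 7·3 + 7·3.

42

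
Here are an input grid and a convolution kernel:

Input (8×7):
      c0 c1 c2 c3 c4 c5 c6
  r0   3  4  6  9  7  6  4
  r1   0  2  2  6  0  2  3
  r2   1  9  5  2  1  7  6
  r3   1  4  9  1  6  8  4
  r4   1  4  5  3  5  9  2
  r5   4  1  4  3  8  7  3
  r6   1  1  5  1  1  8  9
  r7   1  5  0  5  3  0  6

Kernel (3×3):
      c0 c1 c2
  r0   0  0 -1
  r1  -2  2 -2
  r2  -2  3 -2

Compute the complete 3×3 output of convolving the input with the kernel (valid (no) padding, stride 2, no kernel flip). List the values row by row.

Output[0,0]: The receptive field on the input at this output position is [3 4 6 / 0 2 2 / 1 9 5]. Elementwise product with the kernel and sum: 6·-1 + 0·-2 + 2·2 + 2·-2 + 1·-2 + 9·3 + 5·-2.
Output[0,1]: The receptive field on the input at this output position is [6 9 7 / 2 6 0 / 5 2 1]. Elementwise product with the kernel and sum: 7·-1 + 2·-2 + 6·2 + 0·-2 + 5·-2 + 2·3 + 1·-2.

9 -5 1
-17 -40 3
-28 -32 -6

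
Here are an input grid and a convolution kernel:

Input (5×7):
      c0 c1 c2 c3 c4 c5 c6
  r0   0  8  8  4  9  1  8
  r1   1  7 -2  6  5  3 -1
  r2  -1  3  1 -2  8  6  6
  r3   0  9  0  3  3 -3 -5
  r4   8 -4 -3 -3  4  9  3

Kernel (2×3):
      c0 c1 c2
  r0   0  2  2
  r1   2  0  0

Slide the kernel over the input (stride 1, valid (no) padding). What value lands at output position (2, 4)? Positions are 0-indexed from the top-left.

30

The receptive field on the input at this output position is [8 6 6 / 3 -3 -5]. Elementwise product with the kernel and sum: 6·2 + 6·2 + 3·2.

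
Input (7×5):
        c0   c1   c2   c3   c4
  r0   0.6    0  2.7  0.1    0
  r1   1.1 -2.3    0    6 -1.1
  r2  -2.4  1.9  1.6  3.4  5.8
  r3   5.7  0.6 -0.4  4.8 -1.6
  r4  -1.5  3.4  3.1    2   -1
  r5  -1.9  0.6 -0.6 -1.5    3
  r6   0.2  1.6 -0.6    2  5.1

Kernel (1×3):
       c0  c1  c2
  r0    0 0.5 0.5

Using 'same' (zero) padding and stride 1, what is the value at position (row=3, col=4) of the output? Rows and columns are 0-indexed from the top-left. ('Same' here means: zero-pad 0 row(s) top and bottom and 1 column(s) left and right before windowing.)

The receptive field on the zero-padded input at this output position is [4.8 -1.6 0]. Elementwise product with the kernel and sum: -1.6·0.5 + 0·0.5.

-0.8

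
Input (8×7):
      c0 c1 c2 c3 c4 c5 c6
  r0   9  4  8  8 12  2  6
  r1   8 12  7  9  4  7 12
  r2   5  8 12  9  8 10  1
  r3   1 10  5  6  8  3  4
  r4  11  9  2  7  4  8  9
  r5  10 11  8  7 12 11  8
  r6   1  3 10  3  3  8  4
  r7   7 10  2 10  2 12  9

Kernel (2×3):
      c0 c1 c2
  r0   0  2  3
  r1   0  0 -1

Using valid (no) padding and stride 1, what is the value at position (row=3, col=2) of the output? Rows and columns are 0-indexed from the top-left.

The receptive field on the input at this output position is [5 6 8 / 2 7 4]. Elementwise product with the kernel and sum: 6·2 + 8·3 + 4·-1.

32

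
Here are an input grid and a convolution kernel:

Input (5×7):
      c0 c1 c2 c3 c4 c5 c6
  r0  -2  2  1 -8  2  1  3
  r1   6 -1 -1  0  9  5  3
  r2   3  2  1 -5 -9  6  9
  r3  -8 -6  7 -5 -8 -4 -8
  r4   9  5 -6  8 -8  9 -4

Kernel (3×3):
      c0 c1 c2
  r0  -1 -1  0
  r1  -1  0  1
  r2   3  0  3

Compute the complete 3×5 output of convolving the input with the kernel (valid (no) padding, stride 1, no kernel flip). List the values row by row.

5 -11 -7 14 -9
-10 -38 -12 -25 -44
19 37 -53 66 -33

Output[0,0]: The receptive field on the input at this output position is [-2 2 1 / 6 -1 -1 / 3 2 1]. Elementwise product with the kernel and sum: -2·-1 + 2·-1 + 6·-1 + -1·1 + 3·3 + 1·3.
Output[0,1]: The receptive field on the input at this output position is [2 1 -8 / -1 -1 0 / 2 1 -5]. Elementwise product with the kernel and sum: 2·-1 + 1·-1 + -1·-1 + 0·1 + 2·3 + -5·3.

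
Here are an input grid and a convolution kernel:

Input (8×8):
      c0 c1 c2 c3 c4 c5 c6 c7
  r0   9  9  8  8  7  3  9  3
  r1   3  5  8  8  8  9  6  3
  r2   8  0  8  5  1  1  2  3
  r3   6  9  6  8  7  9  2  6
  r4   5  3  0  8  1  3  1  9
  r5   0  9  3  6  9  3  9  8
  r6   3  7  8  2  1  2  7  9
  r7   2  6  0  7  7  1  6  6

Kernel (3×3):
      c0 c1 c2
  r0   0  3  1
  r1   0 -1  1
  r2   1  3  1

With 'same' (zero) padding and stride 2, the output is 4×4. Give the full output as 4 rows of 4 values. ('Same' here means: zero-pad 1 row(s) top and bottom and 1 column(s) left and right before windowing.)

Output[0,0]: The receptive field on the zero-padded input at this output position is [0 0 0 / 0 9 9 / 0 3 5]. Elementwise product with the kernel and sum: 0·3 + 0·1 + 9·-1 + 9·1 + 0·1 + 3·3 + 5·1.
Output[0,1]: The receptive field on the zero-padded input at this output position is [0 0 0 / 9 8 8 / 5 8 8]. Elementwise product with the kernel and sum: 0·3 + 0·1 + 8·-1 + 8·1 + 5·1 + 8·3 + 8·1.

14 37 37 24
33 64 71 43
34 58 68 58
25 22 60 62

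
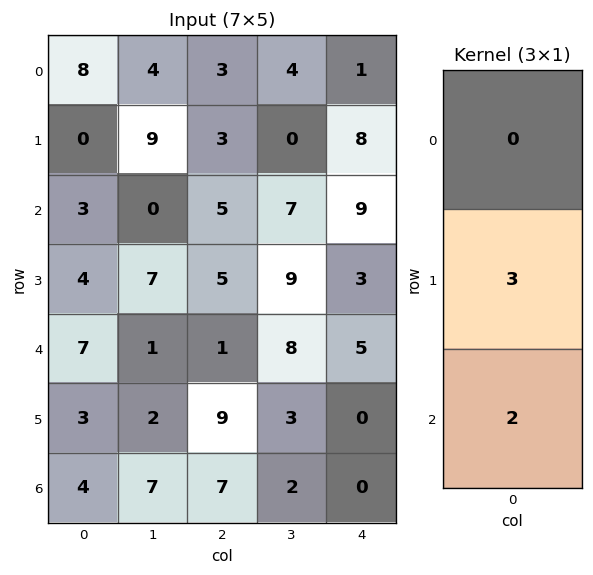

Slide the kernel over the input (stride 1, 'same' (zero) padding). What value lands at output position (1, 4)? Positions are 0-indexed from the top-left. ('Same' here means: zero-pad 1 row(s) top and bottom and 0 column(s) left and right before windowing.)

42

The receptive field on the zero-padded input at this output position is [1 / 8 / 9]. Elementwise product with the kernel and sum: 8·3 + 9·2.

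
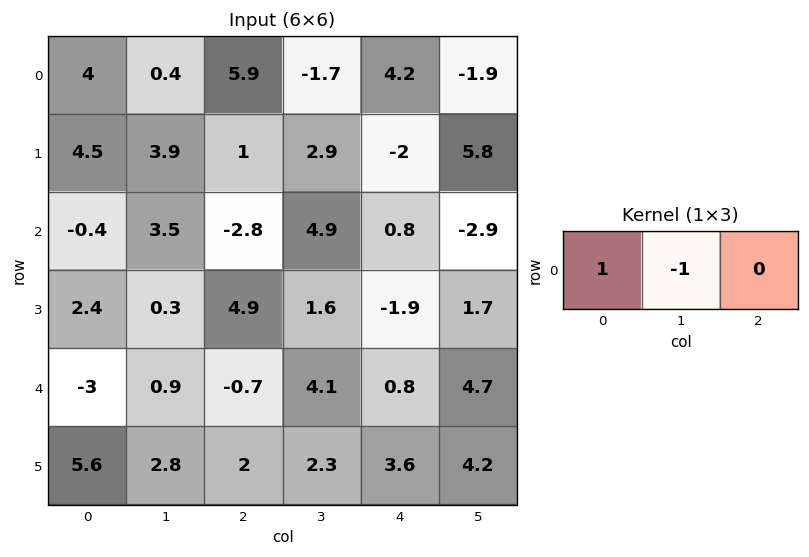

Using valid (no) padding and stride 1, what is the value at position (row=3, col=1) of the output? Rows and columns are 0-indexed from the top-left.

-4.6

The receptive field on the input at this output position is [0.3 4.9 1.6]. Elementwise product with the kernel and sum: 0.3·1 + 4.9·-1.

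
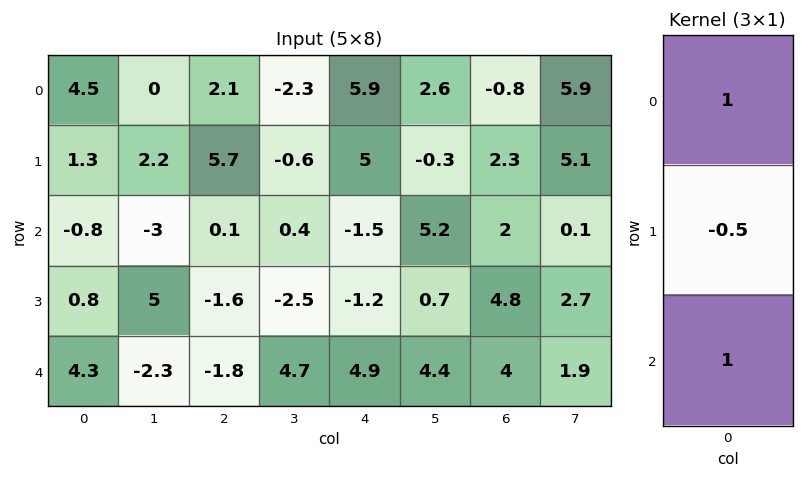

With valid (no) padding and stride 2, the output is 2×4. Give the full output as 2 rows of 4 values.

3.05 -0.65 1.9 0.05
3.1 -0.9 4 3.6

Output[0,0]: The receptive field on the input at this output position is [4.5 / 1.3 / -0.8]. Elementwise product with the kernel and sum: 4.5·1 + 1.3·-0.5 + -0.8·1.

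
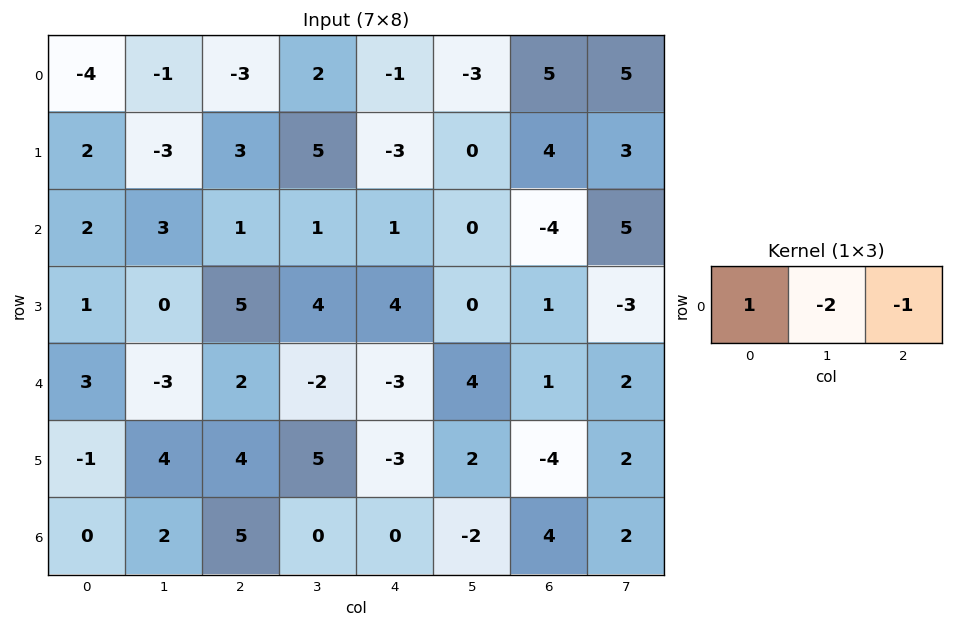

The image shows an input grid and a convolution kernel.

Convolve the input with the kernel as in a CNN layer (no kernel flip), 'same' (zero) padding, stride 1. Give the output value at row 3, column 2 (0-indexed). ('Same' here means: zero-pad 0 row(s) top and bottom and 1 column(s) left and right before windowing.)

-14

The receptive field on the zero-padded input at this output position is [0 5 4]. Elementwise product with the kernel and sum: 0·1 + 5·-2 + 4·-1.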